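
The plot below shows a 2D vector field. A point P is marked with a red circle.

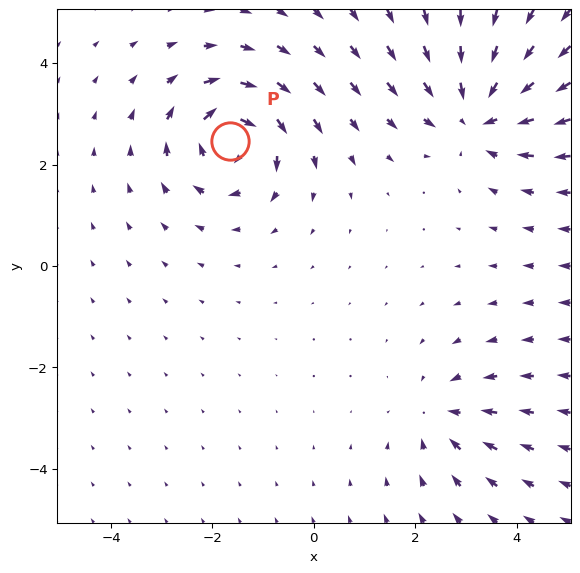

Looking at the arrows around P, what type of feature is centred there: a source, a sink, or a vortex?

vortex

At P (-1.6, 2.5) the arrows circulate clockwise. Divergence ≈0, curl about -6 — near-zero divergence with nonzero curl is a vortex.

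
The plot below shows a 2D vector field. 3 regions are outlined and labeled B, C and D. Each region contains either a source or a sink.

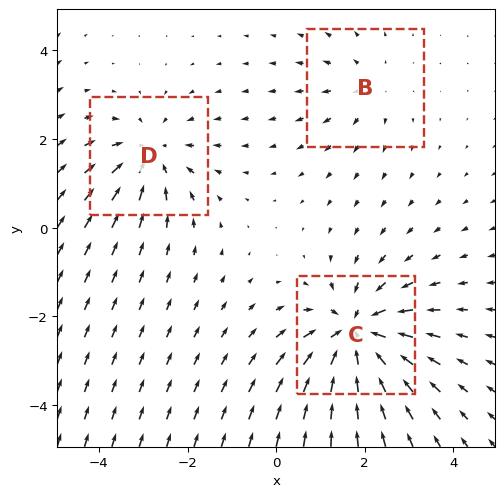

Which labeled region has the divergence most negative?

C

Divergence at each region's feature centre — B: about +2, C: about -5, D: about -3. Region C is most negative.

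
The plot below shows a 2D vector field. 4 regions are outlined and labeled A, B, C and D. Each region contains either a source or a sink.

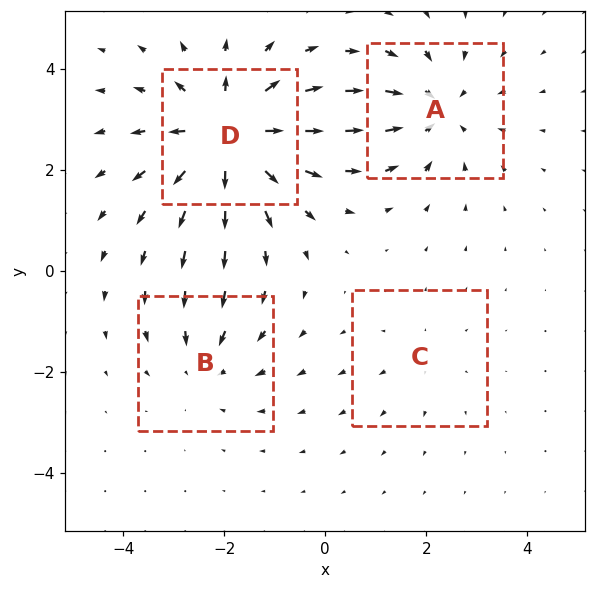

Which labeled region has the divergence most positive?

D

Divergence at each region's feature centre — A: about -4, B: about -3, C: about +2, D: about +7. Region D is most positive.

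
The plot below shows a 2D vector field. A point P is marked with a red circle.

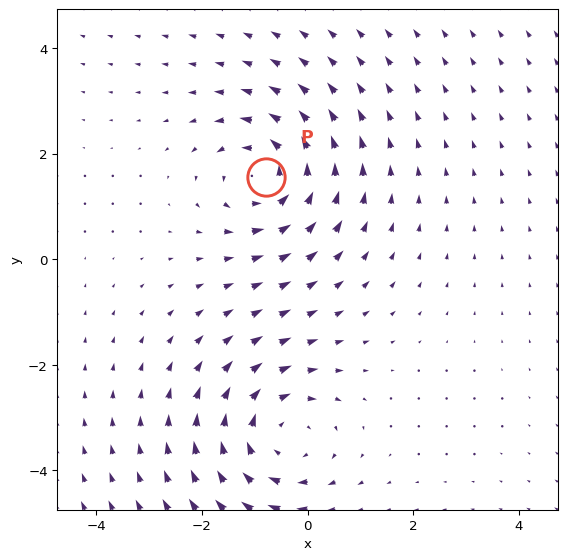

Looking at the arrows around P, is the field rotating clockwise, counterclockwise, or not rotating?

counterclockwise

Near P at (-0.8, 1.6) the arrows circulate counterclockwise. The curl (z-component) there is about +4; positive curl means counterclockwise rotation.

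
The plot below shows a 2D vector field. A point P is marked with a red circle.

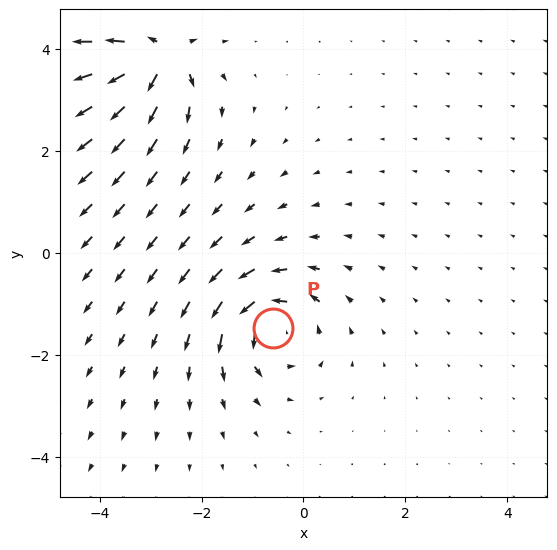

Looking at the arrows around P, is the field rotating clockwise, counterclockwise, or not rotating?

counterclockwise

Near P at (-0.6, -1.5) the arrows circulate counterclockwise. The curl (z-component) there is about +6; positive curl means counterclockwise rotation.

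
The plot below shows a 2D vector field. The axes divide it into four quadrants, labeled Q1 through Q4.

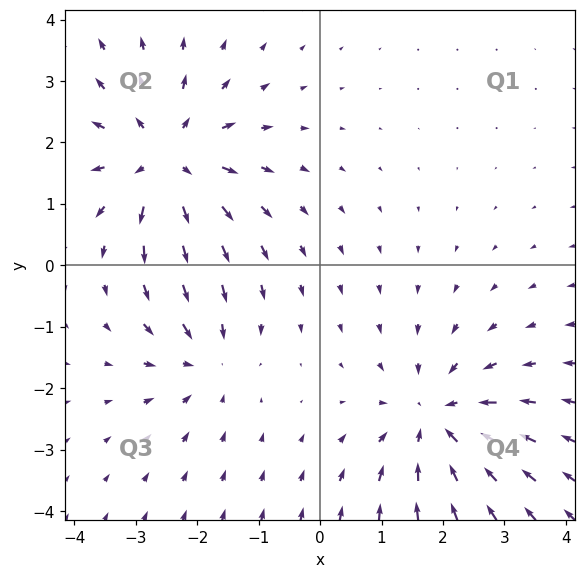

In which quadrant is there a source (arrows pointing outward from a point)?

The source sits at approximately (-2.5, 1.7), which lies in quadrant Q2. The divergence there is about +5, positive as expected for a source.

Q2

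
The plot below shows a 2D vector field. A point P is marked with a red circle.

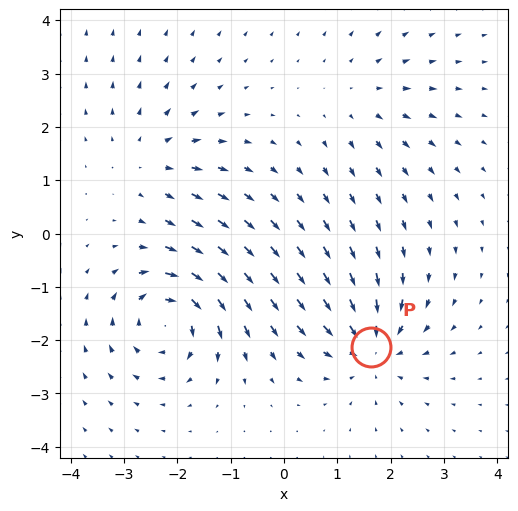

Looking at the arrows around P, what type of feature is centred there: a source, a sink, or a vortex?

sink

At P (1.6, -2.1) the arrows converge inward. Divergence about -5, curl ≈0 — negative divergence with near-zero curl is a sink.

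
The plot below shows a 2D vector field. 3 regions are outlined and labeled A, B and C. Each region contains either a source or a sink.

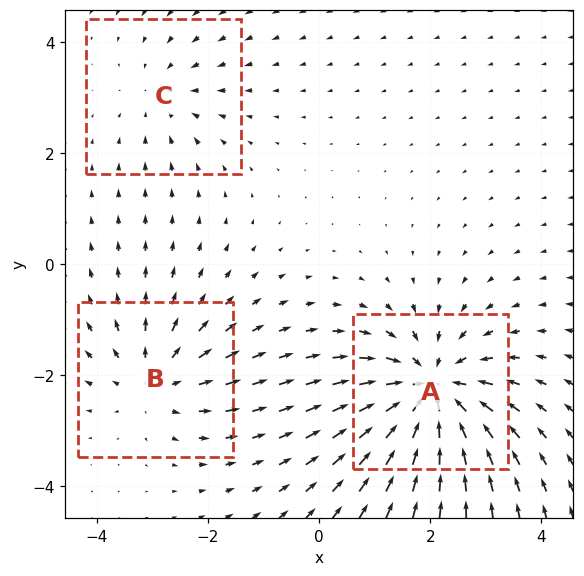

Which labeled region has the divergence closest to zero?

C

Divergence at each region's feature centre — A: about -5, B: about +3, C: about -2. Region C is closest to zero.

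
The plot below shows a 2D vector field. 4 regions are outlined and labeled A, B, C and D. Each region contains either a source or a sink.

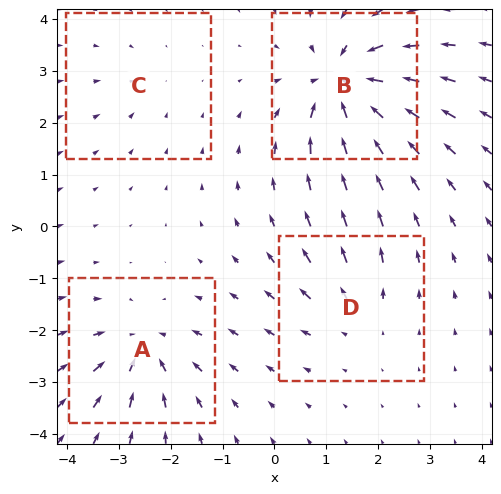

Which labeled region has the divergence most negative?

Divergence at each region's feature centre — A: about -5, B: about -8, C: about -2, D: about +3. Region B is most negative.

B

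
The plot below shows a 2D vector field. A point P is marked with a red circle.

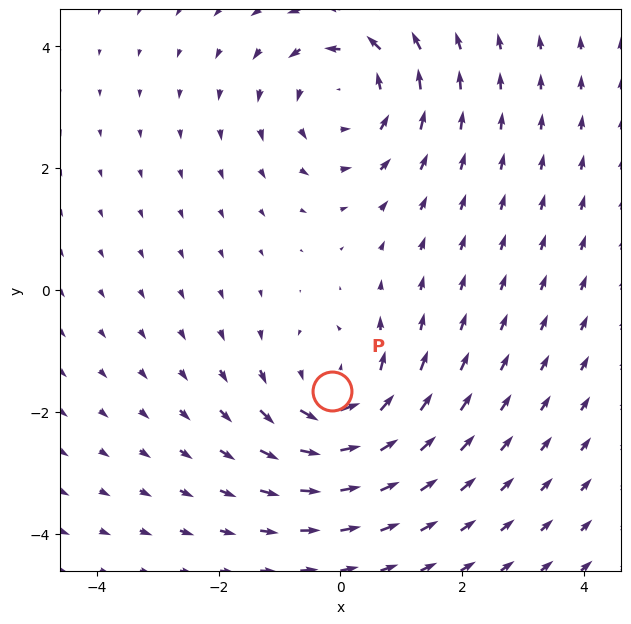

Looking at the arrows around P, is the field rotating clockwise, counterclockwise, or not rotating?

Near P at (-0.1, -1.7) the arrows circulate counterclockwise. The curl (z-component) there is about +4; positive curl means counterclockwise rotation.

counterclockwise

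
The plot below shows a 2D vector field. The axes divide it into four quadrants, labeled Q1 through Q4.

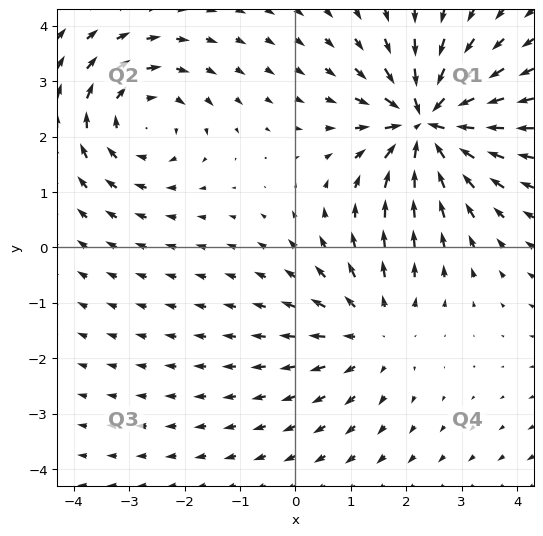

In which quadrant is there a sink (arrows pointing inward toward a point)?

The sink sits at approximately (2.4, 2.2), which lies in quadrant Q1. The divergence there is about -7, negative as expected for a sink.

Q1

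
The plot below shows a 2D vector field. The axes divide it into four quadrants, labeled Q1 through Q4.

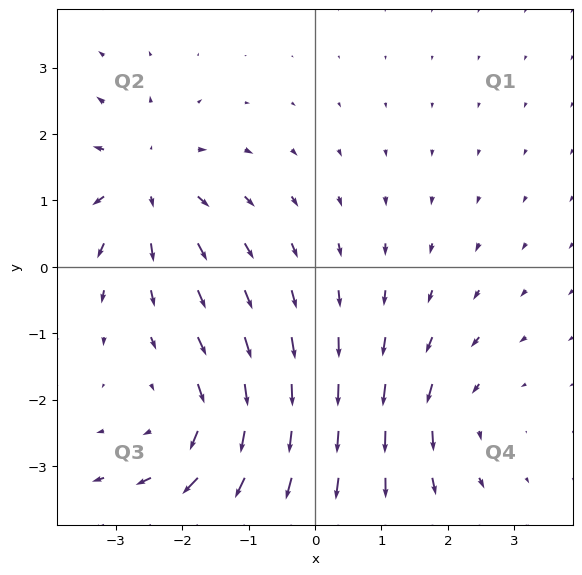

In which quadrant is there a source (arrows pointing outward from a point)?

Q2

The source sits at approximately (-2.6, 1.3), which lies in quadrant Q2. The divergence there is about +4, positive as expected for a source.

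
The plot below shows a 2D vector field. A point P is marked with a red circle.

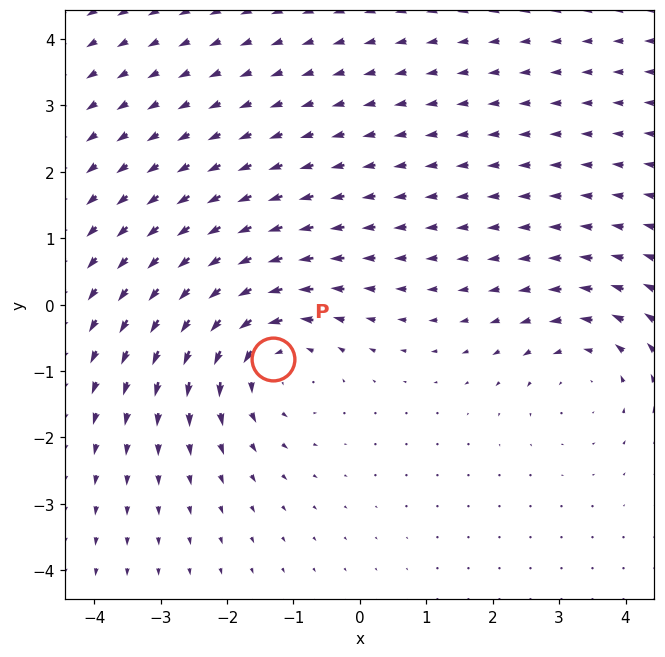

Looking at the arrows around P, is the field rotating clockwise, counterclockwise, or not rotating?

Near P at (-1.3, -0.8) the arrows circulate counterclockwise. The curl (z-component) there is about +3; positive curl means counterclockwise rotation.

counterclockwise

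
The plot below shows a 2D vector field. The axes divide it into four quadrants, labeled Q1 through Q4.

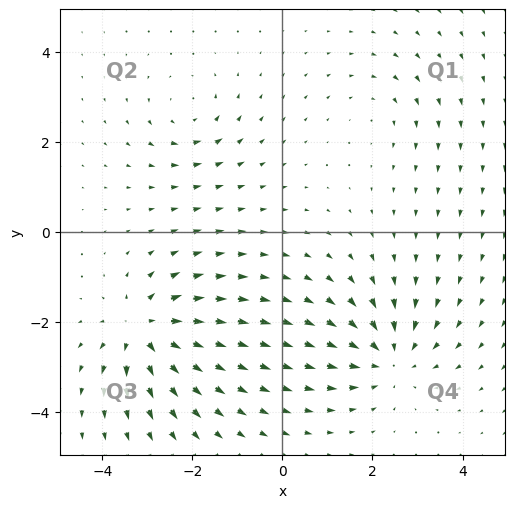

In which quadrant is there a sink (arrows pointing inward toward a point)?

Q4

The sink sits at approximately (2.4, -2.8), which lies in quadrant Q4. The divergence there is about -5, negative as expected for a sink.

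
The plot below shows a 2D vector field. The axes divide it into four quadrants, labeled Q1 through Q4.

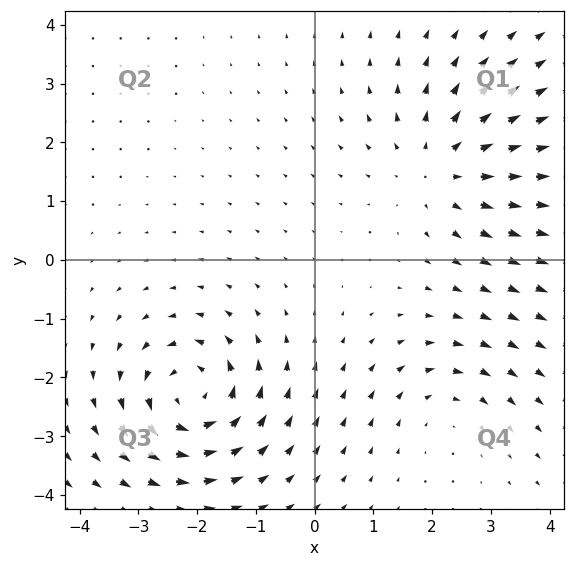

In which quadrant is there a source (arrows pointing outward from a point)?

Q1

The source sits at approximately (2.2, 1.6), which lies in quadrant Q1. The divergence there is about +4, positive as expected for a source.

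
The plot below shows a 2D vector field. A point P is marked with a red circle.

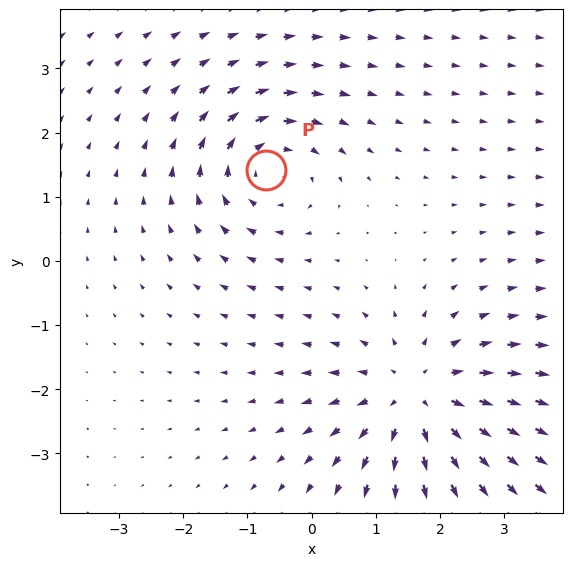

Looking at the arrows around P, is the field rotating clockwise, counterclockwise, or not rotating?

clockwise

Near P at (-0.7, 1.4) the arrows circulate clockwise. The curl (z-component) there is about -4; negative curl means clockwise rotation.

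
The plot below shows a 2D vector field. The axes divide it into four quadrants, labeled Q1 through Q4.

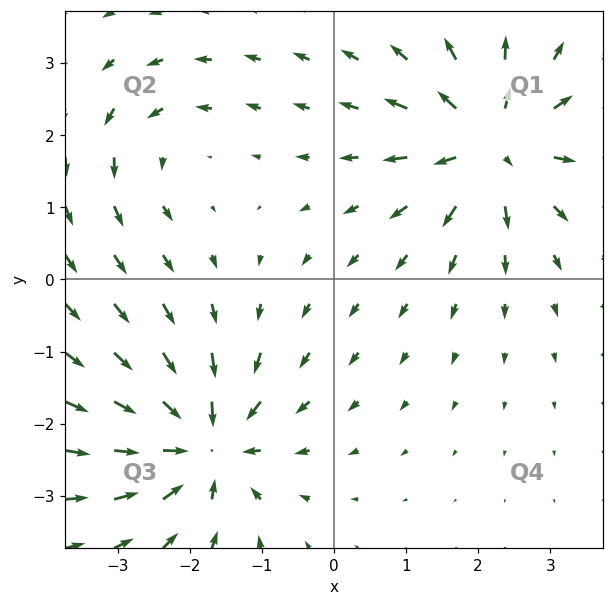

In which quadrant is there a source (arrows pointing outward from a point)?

The source sits at approximately (2.2, 1.9), which lies in quadrant Q1. The divergence there is about +6, positive as expected for a source.

Q1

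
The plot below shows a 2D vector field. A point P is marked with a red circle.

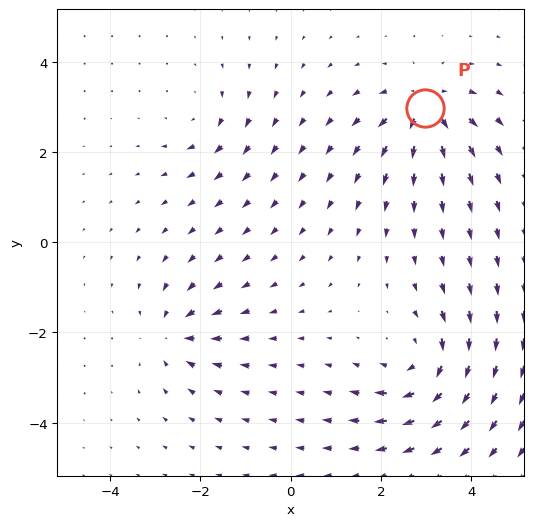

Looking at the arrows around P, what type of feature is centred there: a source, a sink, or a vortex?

source

At P (3.0, 3.0) the arrows spread outward. Divergence about +6, curl ≈0 — positive divergence with near-zero curl is a source.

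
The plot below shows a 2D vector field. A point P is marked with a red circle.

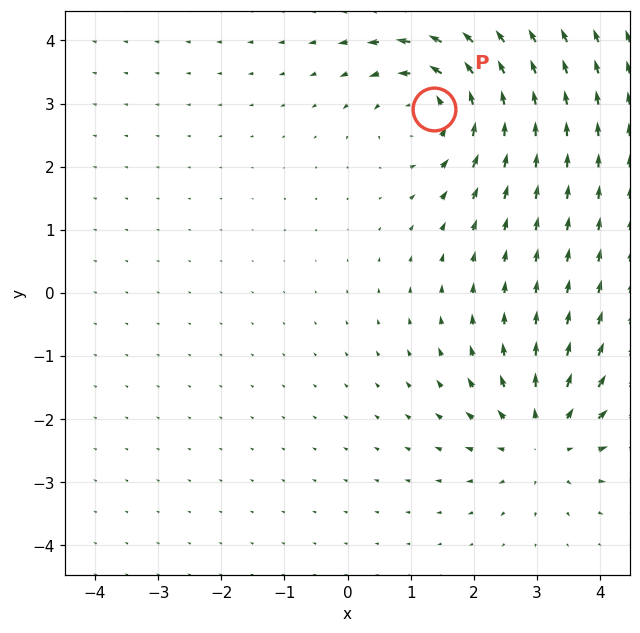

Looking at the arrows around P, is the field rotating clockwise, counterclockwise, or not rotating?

Near P at (1.4, 2.9) the arrows circulate counterclockwise. The curl (z-component) there is about +4; positive curl means counterclockwise rotation.

counterclockwise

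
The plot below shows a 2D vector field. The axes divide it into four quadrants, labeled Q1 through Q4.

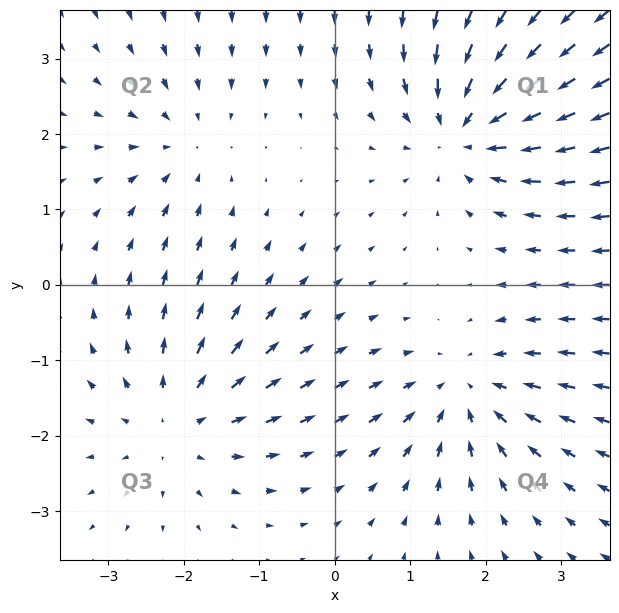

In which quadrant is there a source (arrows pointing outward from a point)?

Q3

The source sits at approximately (-2.1, -1.8), which lies in quadrant Q3. The divergence there is about +3, positive as expected for a source.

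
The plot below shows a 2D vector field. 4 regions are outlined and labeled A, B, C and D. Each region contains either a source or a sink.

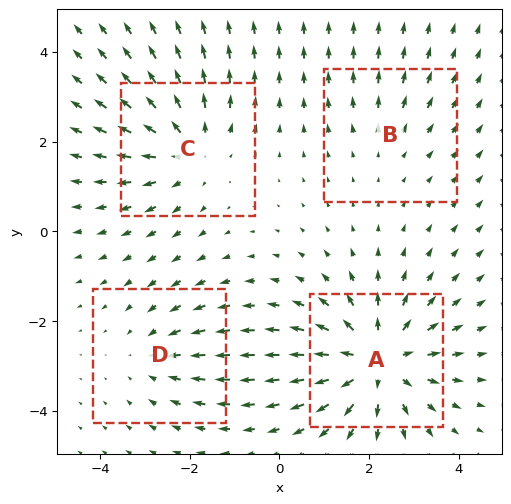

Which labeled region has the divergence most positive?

Divergence at each region's feature centre — A: about +6, B: about +2, C: about +4, D: about -3. Region A is most positive.

A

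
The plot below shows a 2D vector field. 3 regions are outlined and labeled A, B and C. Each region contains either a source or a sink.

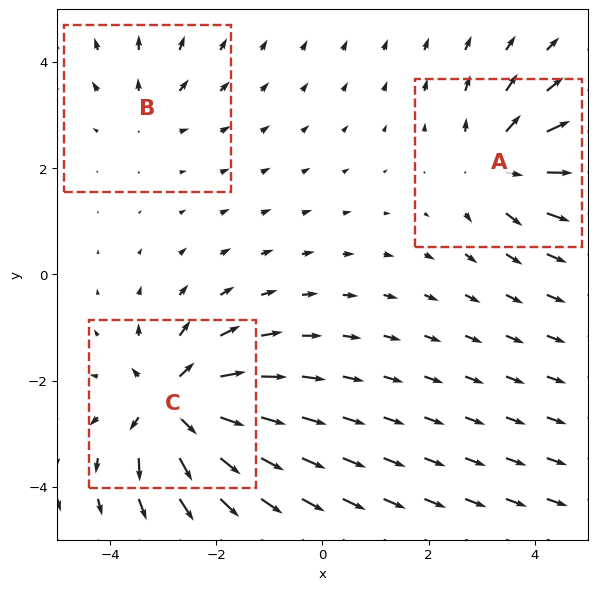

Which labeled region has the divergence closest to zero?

Divergence at each region's feature centre — A: about +4, B: about +2, C: about +6. Region B is closest to zero.

B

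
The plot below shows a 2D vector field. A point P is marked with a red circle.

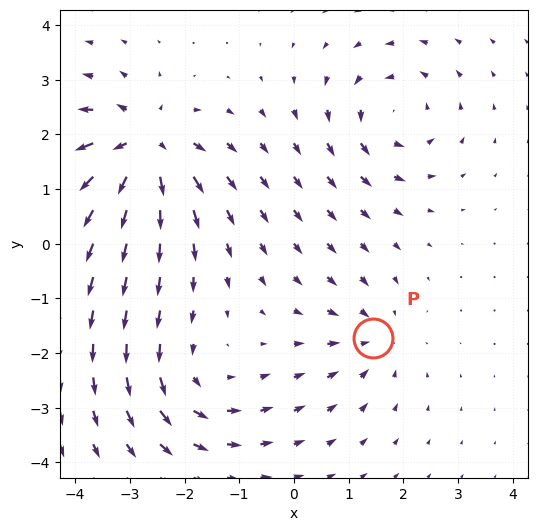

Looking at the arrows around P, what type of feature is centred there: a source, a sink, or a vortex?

sink

At P (1.5, -1.7) the arrows converge inward. Divergence about -3, curl ≈0 — negative divergence with near-zero curl is a sink.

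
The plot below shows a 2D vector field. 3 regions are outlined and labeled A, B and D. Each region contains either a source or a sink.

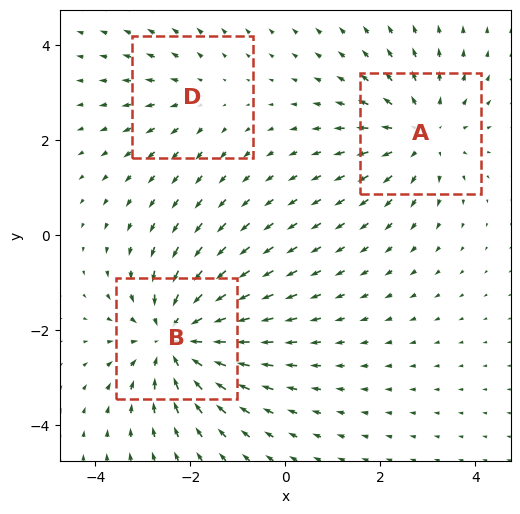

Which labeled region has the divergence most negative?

B

Divergence at each region's feature centre — A: about +3, B: about -4, D: about +2. Region B is most negative.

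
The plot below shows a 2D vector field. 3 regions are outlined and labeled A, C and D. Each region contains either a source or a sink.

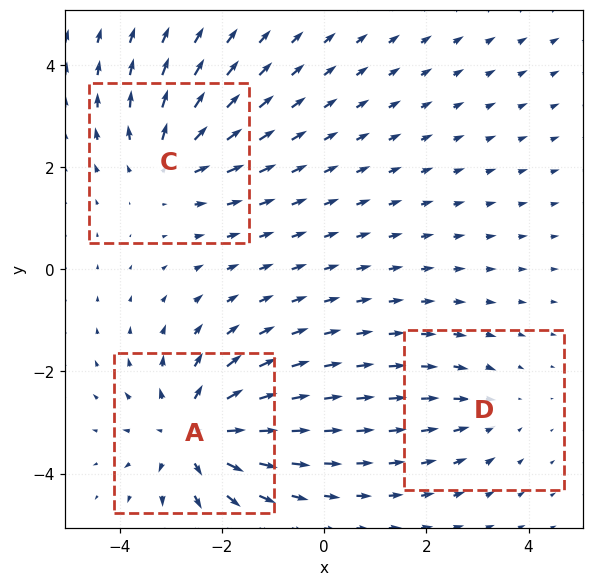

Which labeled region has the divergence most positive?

Divergence at each region's feature centre — A: about +5, C: about +3, D: about -2. Region A is most positive.

A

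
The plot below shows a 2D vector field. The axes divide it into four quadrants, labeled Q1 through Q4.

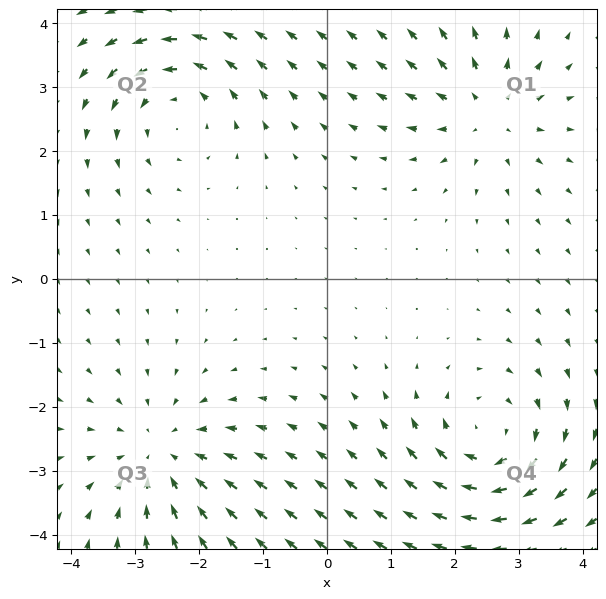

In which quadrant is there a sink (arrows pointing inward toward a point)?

Q3

The sink sits at approximately (-2.6, -2.8), which lies in quadrant Q3. The divergence there is about -4, negative as expected for a sink.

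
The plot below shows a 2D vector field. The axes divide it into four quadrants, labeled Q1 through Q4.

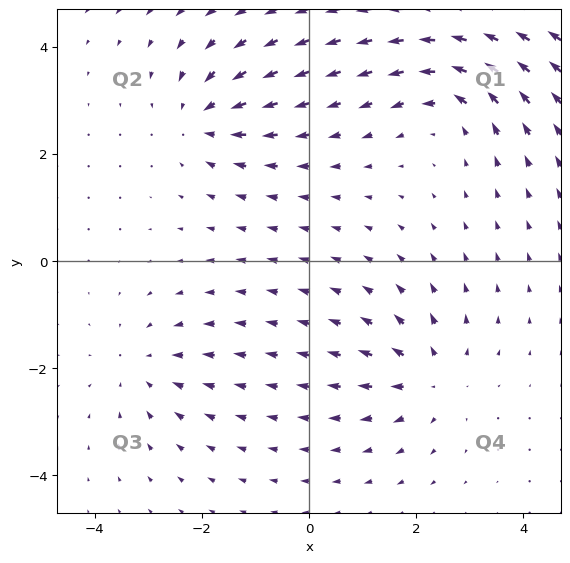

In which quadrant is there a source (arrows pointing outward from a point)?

Q4

The source sits at approximately (2.3, -2.2), which lies in quadrant Q4. The divergence there is about +4, positive as expected for a source.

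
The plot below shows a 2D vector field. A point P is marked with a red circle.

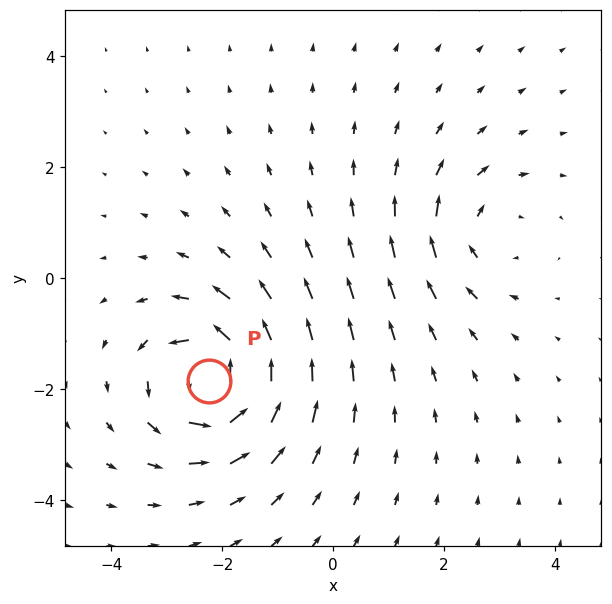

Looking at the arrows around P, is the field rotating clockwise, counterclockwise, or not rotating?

counterclockwise

Near P at (-2.2, -1.9) the arrows circulate counterclockwise. The curl (z-component) there is about +7; positive curl means counterclockwise rotation.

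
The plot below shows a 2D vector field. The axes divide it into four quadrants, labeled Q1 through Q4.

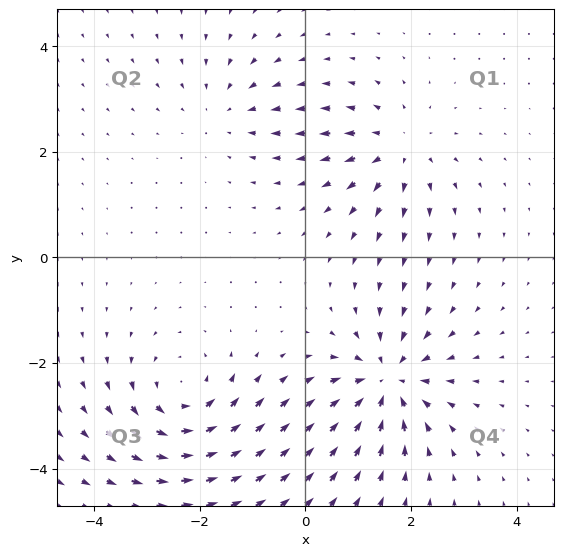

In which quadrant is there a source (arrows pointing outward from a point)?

Q1

The source sits at approximately (1.8, 2.1), which lies in quadrant Q1. The divergence there is about +4, positive as expected for a source.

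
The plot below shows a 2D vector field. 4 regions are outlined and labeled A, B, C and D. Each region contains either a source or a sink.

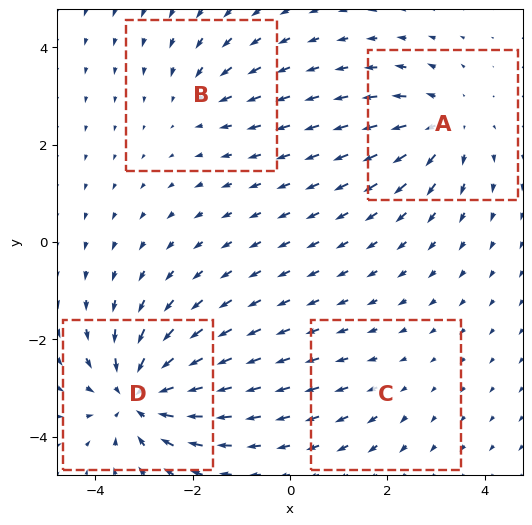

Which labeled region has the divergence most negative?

Divergence at each region's feature centre — A: about +5, B: about -3, C: about +2, D: about -7. Region D is most negative.

D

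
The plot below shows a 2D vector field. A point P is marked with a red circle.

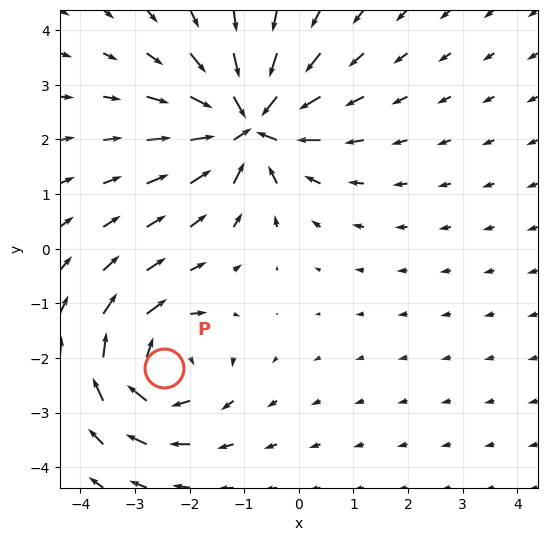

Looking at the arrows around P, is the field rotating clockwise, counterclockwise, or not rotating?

Near P at (-2.5, -2.2) the arrows circulate clockwise. The curl (z-component) there is about -4; negative curl means clockwise rotation.

clockwise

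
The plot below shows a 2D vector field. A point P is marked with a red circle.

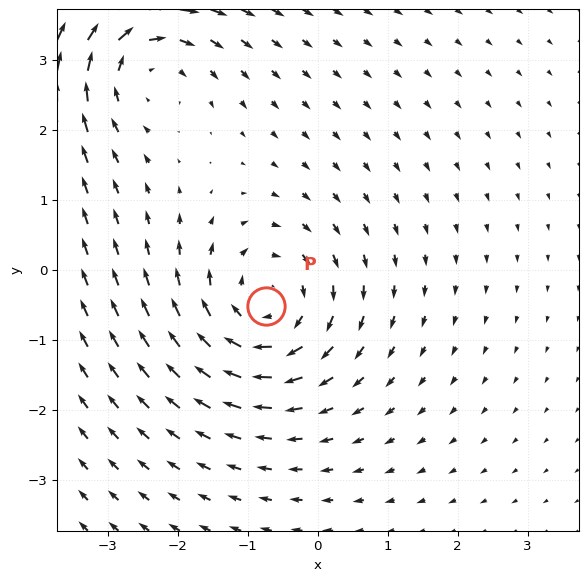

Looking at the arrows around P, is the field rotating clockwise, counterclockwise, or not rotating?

clockwise

Near P at (-0.7, -0.5) the arrows circulate clockwise. The curl (z-component) there is about -5; negative curl means clockwise rotation.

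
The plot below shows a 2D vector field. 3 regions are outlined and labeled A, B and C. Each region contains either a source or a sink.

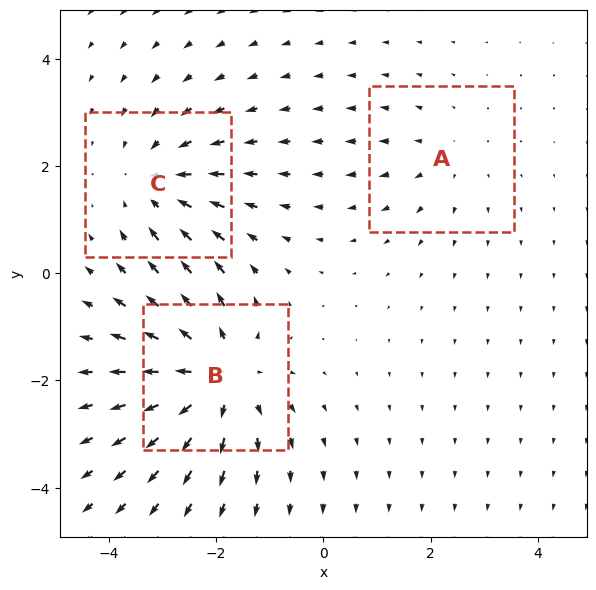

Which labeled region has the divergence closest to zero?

Divergence at each region's feature centre — A: about +2, B: about +4, C: about -3. Region A is closest to zero.

A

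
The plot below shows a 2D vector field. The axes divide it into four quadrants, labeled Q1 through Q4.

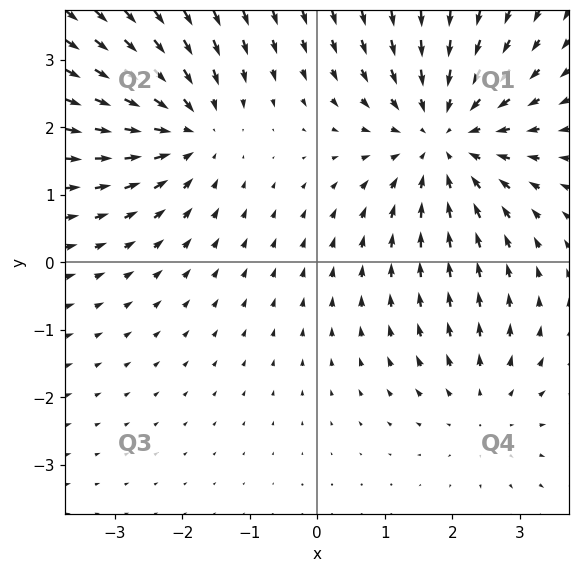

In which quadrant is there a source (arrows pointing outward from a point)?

The source sits at approximately (2.5, -2.1), which lies in quadrant Q4. The divergence there is about +2, positive as expected for a source.

Q4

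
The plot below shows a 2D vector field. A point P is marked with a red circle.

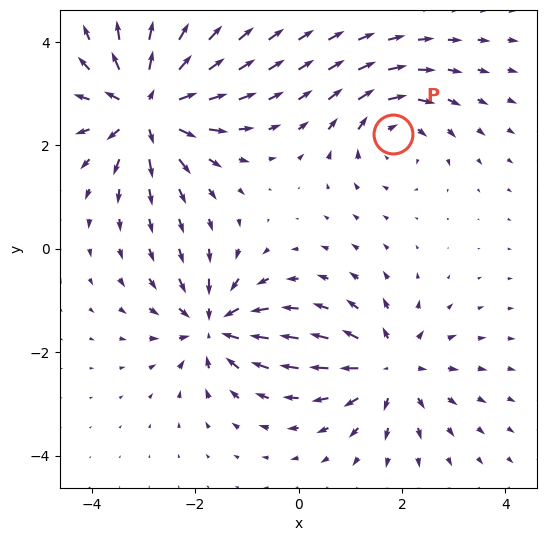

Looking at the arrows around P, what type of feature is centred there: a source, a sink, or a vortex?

At P (1.8, 2.2) the arrows circulate clockwise. Divergence ≈0, curl about -4 — near-zero divergence with nonzero curl is a vortex.

vortex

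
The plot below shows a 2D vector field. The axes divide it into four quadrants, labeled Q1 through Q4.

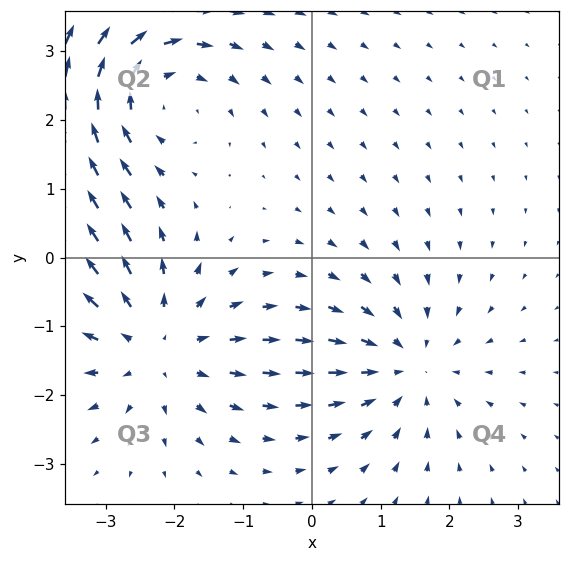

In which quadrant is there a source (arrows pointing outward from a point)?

Q3

The source sits at approximately (-2.3, -1.3), which lies in quadrant Q3. The divergence there is about +4, positive as expected for a source.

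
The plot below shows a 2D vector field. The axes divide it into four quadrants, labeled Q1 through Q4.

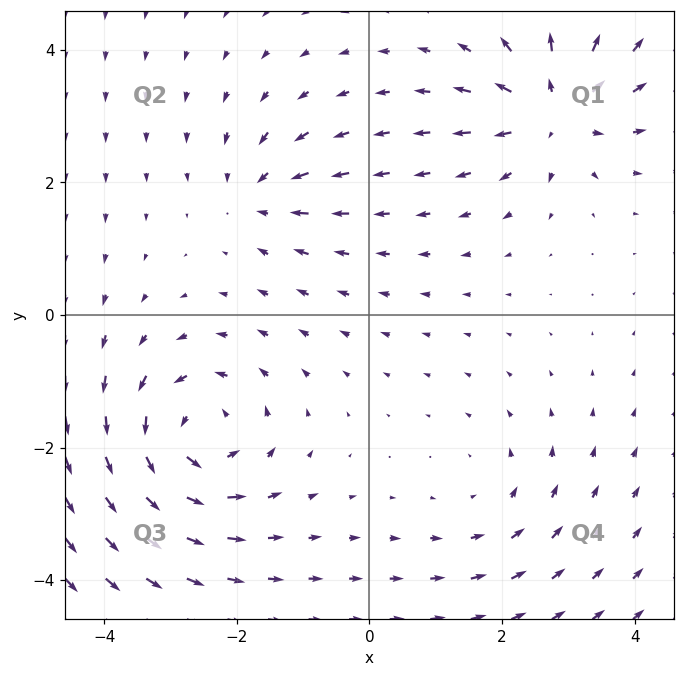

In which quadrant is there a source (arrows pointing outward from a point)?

The source sits at approximately (2.8, 3.1), which lies in quadrant Q1. The divergence there is about +6, positive as expected for a source.

Q1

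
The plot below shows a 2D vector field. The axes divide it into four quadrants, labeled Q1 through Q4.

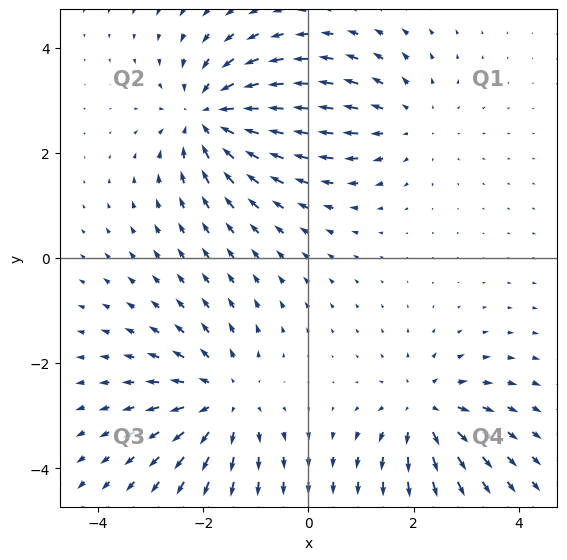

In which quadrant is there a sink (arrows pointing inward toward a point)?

The sink sits at approximately (-1.9, 2.7), which lies in quadrant Q2. The divergence there is about -5, negative as expected for a sink.

Q2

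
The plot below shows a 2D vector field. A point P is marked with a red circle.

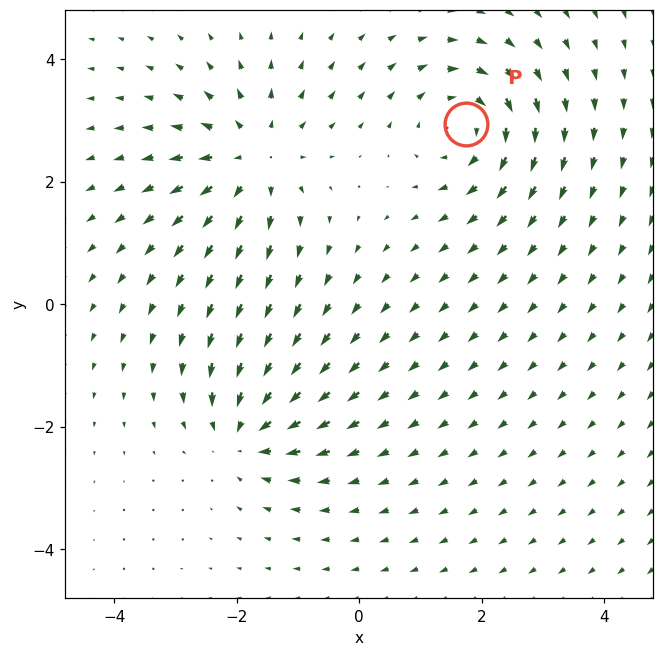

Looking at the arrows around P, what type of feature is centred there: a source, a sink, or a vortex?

At P (1.7, 2.9) the arrows circulate clockwise. Divergence ≈0, curl about -4 — near-zero divergence with nonzero curl is a vortex.

vortex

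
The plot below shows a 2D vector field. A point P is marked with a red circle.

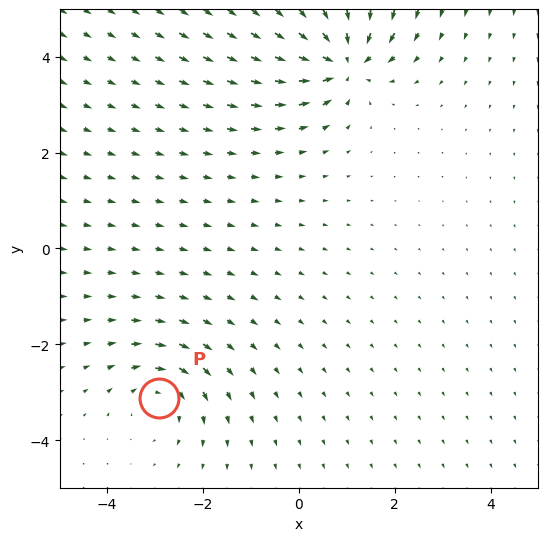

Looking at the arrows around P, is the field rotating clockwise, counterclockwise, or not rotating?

Near P at (-2.9, -3.1) the arrows circulate clockwise. The curl (z-component) there is about -4; negative curl means clockwise rotation.

clockwise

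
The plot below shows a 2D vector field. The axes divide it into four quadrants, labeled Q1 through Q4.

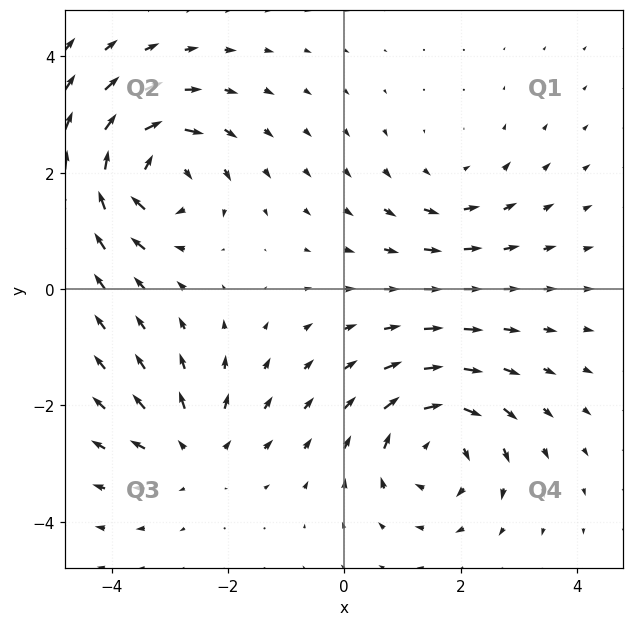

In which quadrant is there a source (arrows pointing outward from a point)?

Q3

The source sits at approximately (-2.6, -2.8), which lies in quadrant Q3. The divergence there is about +3, positive as expected for a source.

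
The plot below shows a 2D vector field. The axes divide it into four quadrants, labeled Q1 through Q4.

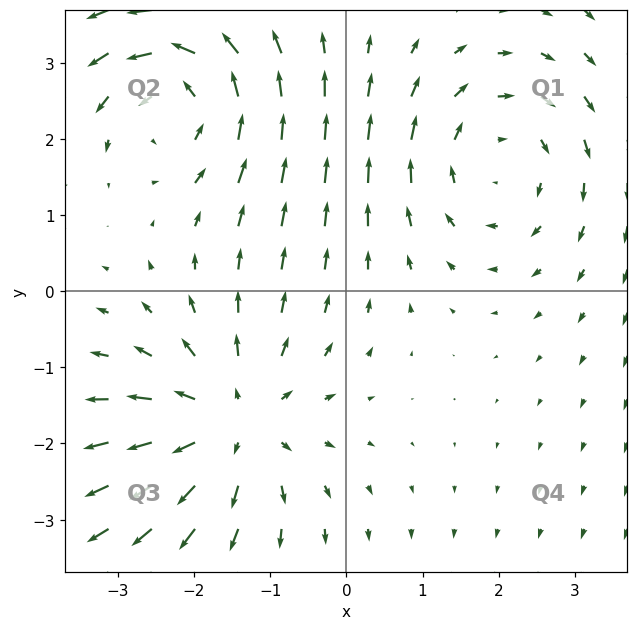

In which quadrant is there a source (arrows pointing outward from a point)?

Q3

The source sits at approximately (-1.5, -1.7), which lies in quadrant Q3. The divergence there is about +4, positive as expected for a source.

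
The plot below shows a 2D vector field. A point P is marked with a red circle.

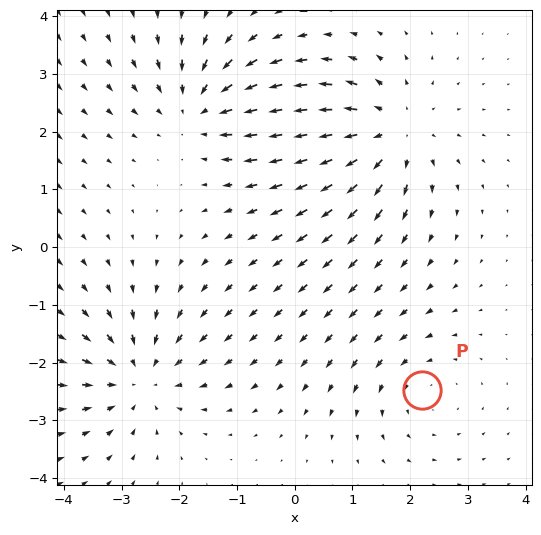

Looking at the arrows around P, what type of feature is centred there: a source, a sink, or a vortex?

At P (2.2, -2.5) the arrows circulate counterclockwise. Divergence ≈0, curl about +3 — near-zero divergence with nonzero curl is a vortex.

vortex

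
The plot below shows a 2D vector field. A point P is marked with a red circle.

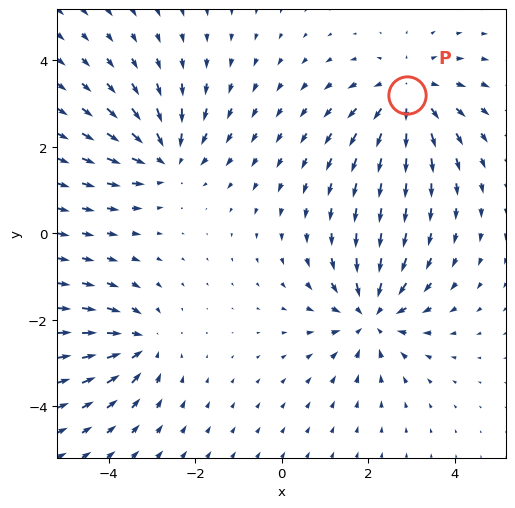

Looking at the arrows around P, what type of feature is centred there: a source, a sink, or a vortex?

source

At P (2.9, 3.2) the arrows spread outward. Divergence about +3, curl ≈0 — positive divergence with near-zero curl is a source.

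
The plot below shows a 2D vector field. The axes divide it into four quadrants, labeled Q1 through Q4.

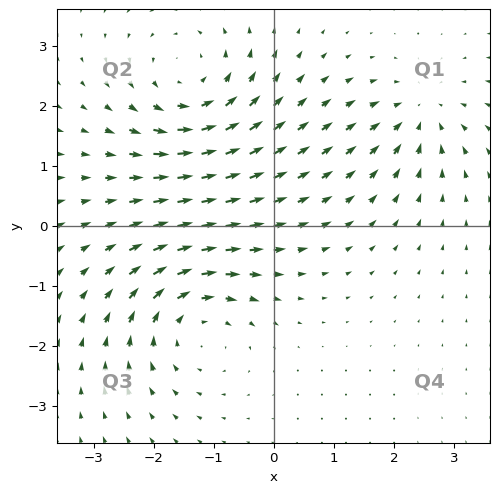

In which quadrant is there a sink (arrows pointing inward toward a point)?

Q1

The sink sits at approximately (2.4, 1.9), which lies in quadrant Q1. The divergence there is about -4, negative as expected for a sink.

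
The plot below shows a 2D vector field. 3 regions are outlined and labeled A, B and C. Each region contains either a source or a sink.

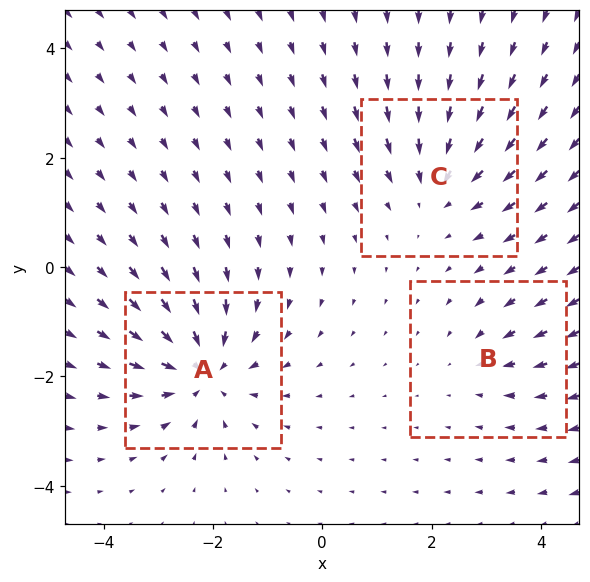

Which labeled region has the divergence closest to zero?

Divergence at each region's feature centre — A: about -5, B: about -2, C: about -4. Region B is closest to zero.

B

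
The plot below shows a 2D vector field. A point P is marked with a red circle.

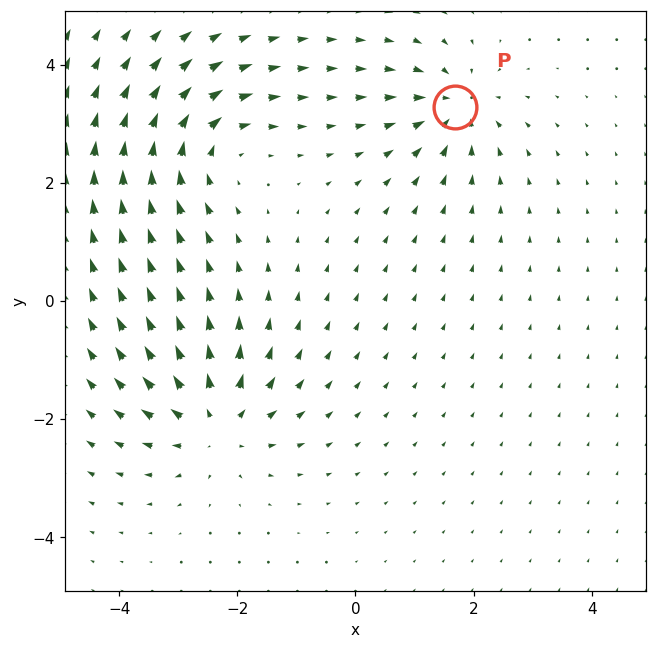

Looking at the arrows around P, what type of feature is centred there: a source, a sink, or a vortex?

At P (1.7, 3.3) the arrows converge inward. Divergence about -5, curl ≈0 — negative divergence with near-zero curl is a sink.

sink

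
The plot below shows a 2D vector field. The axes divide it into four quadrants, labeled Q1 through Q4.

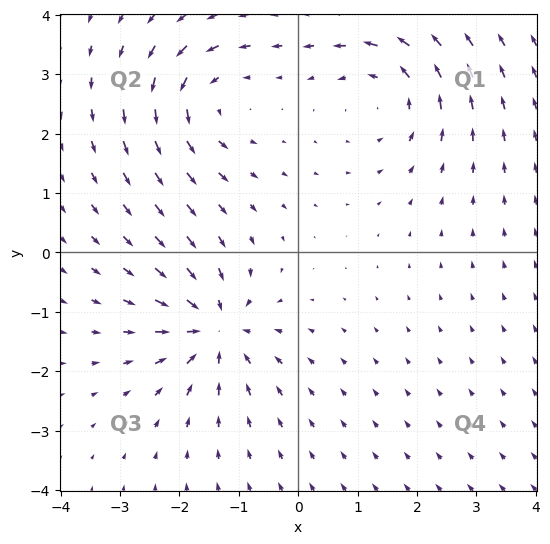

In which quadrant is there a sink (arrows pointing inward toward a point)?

Q3

The sink sits at approximately (-1.4, -1.3), which lies in quadrant Q3. The divergence there is about -5, negative as expected for a sink.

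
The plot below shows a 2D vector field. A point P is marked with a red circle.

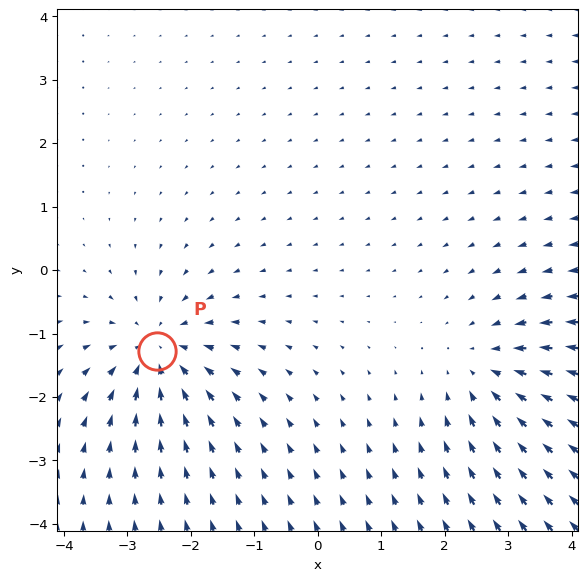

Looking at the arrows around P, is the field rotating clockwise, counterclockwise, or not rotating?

Near P at (-2.5, -1.3) the arrows show no circulation. The curl there is ≈0.

not rotating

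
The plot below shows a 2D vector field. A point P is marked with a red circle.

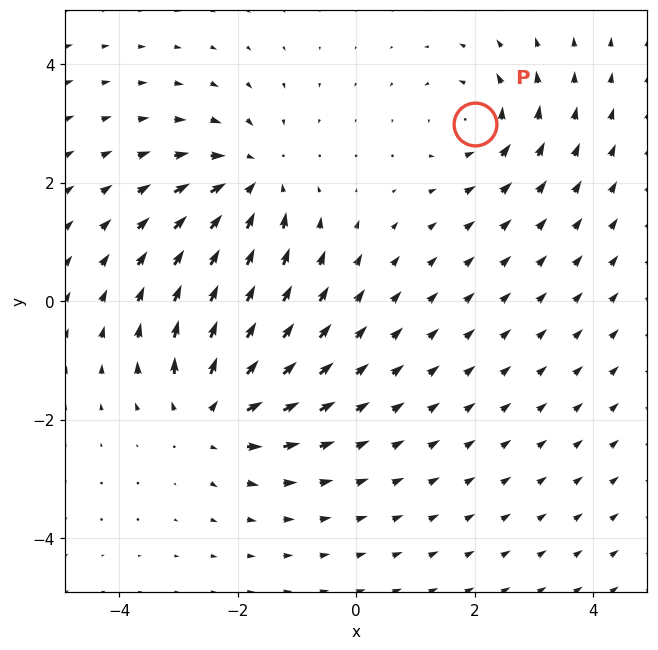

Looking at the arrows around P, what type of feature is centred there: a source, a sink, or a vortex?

At P (2.0, 3.0) the arrows circulate counterclockwise. Divergence ≈0, curl about +4 — near-zero divergence with nonzero curl is a vortex.

vortex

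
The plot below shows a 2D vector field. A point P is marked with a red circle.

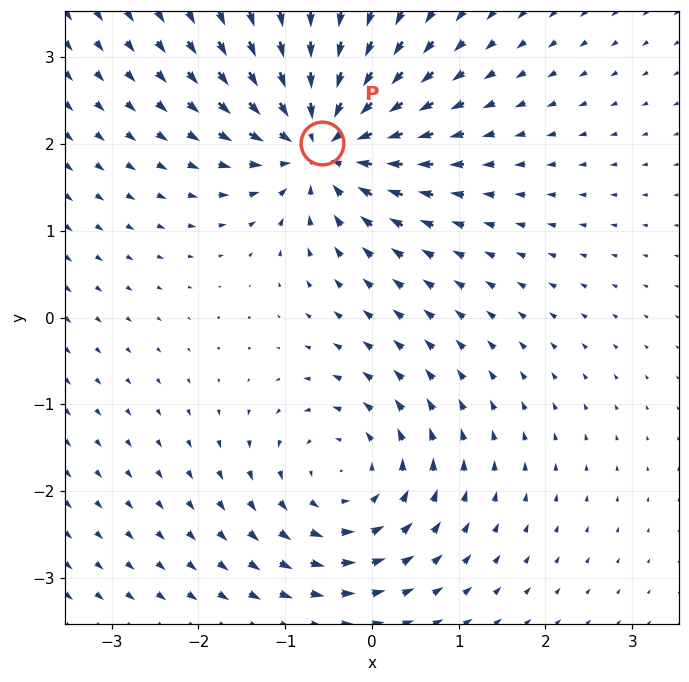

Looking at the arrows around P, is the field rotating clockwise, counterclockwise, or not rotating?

not rotating

Near P at (-0.6, 2.0) the arrows show no circulation. The curl there is ≈0.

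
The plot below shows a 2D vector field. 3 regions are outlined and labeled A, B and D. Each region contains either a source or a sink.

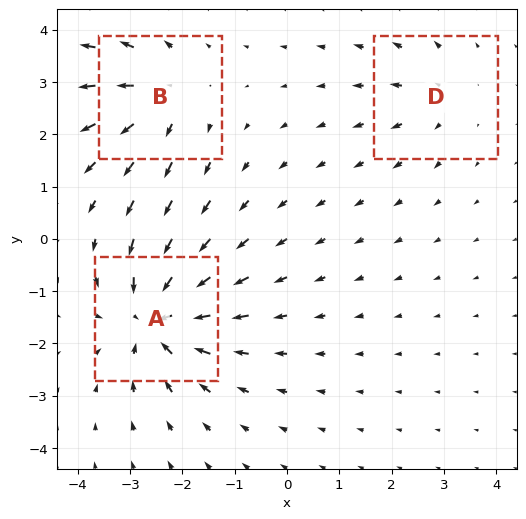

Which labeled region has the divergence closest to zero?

D

Divergence at each region's feature centre — A: about -5, B: about +3, D: about +2. Region D is closest to zero.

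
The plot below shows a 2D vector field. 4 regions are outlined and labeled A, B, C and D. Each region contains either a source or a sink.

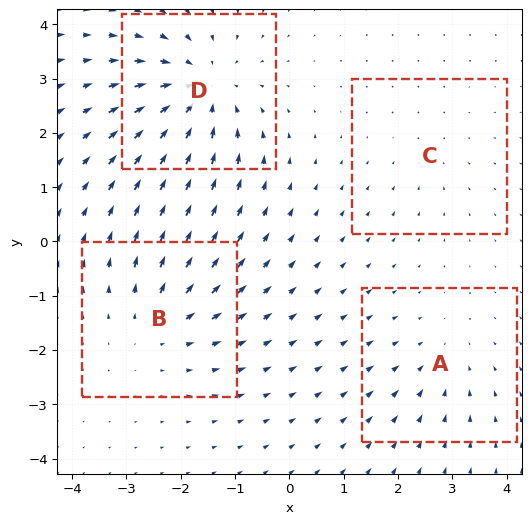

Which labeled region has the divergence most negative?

D

Divergence at each region's feature centre — A: about -3, B: about +4, C: about -2, D: about -6. Region D is most negative.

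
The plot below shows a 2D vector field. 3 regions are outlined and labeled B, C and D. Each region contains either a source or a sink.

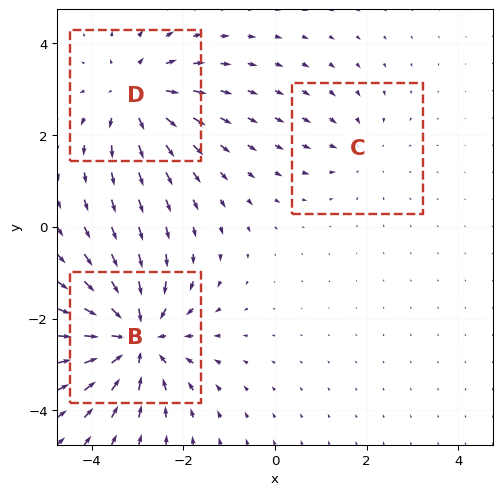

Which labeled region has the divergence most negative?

Divergence at each region's feature centre — B: about -5, C: about -2, D: about +3. Region B is most negative.

B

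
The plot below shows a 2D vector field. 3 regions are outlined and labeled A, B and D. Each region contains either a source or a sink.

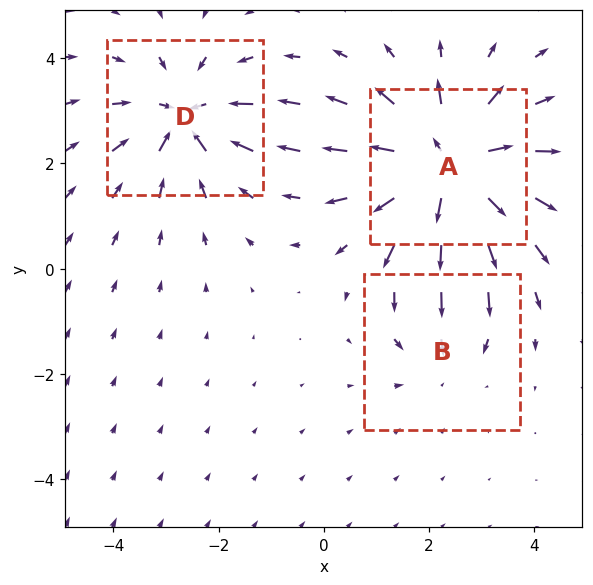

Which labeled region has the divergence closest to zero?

B

Divergence at each region's feature centre — A: about +5, B: about -2, D: about -4. Region B is closest to zero.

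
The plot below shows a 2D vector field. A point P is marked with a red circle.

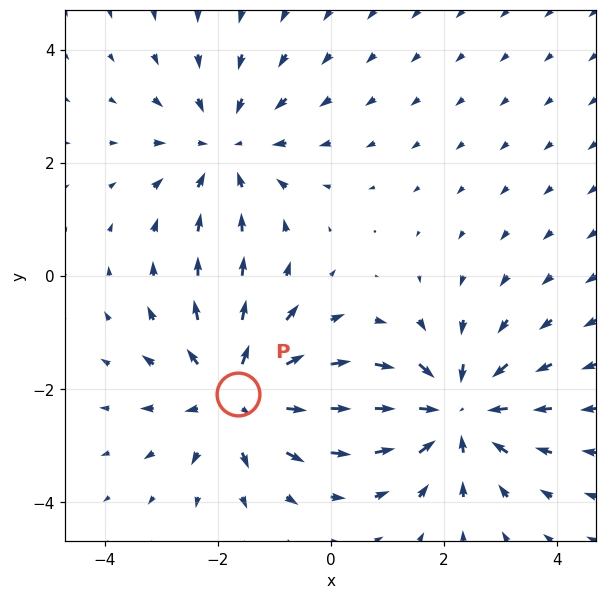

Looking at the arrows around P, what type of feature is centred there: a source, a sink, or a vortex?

source

At P (-1.6, -2.1) the arrows spread outward. Divergence about +4, curl ≈0 — positive divergence with near-zero curl is a source.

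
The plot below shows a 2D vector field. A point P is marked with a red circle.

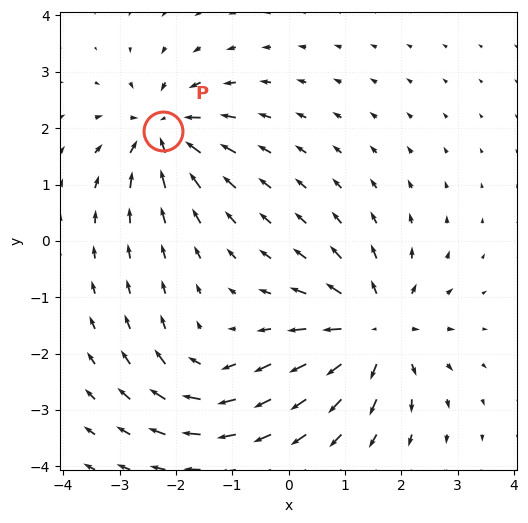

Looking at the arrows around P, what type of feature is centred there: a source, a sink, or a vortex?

sink

At P (-2.2, 1.9) the arrows converge inward. Divergence about -6, curl ≈0 — negative divergence with near-zero curl is a sink.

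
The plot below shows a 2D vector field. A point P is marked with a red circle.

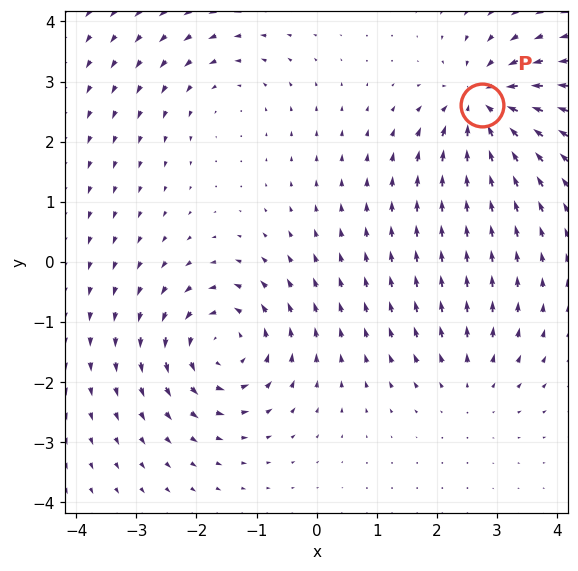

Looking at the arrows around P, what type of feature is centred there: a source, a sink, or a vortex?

sink

At P (2.8, 2.6) the arrows converge inward. Divergence about -6, curl ≈0 — negative divergence with near-zero curl is a sink.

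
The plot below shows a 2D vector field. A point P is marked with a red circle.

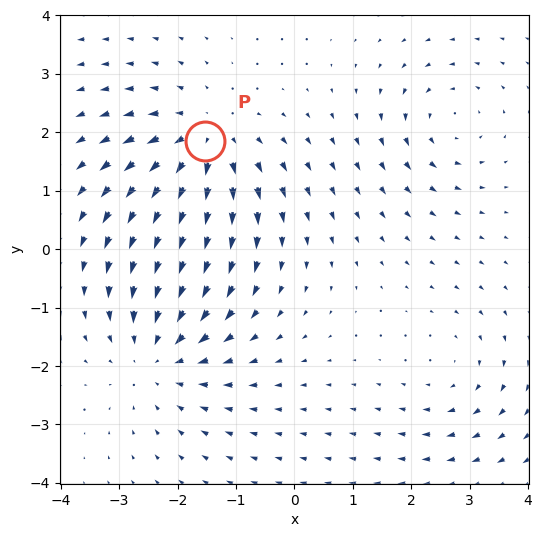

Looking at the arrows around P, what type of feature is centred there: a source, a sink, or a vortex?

At P (-1.5, 1.9) the arrows spread outward. Divergence about +5, curl ≈0 — positive divergence with near-zero curl is a source.

source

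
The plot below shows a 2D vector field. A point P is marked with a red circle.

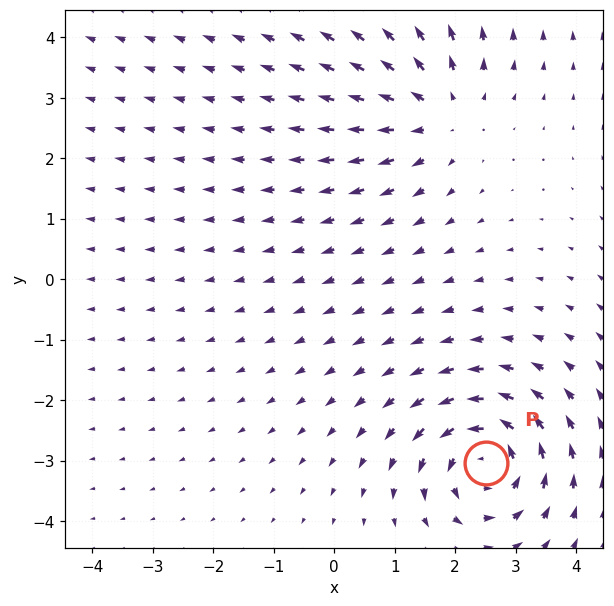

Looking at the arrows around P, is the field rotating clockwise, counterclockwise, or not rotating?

counterclockwise

Near P at (2.5, -3.0) the arrows circulate counterclockwise. The curl (z-component) there is about +4; positive curl means counterclockwise rotation.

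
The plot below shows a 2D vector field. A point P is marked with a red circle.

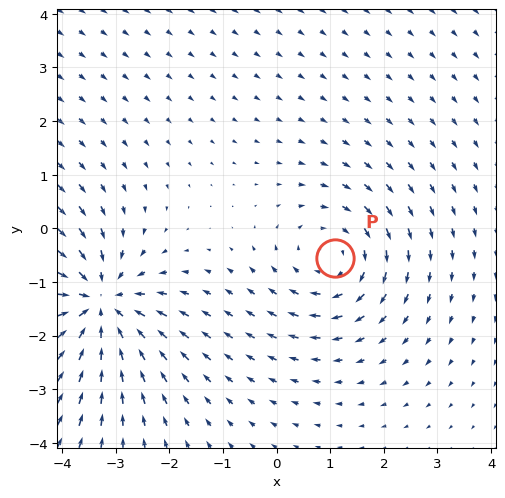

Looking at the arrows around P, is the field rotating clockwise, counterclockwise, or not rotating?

Near P at (1.1, -0.6) the arrows circulate clockwise. The curl (z-component) there is about -3; negative curl means clockwise rotation.

clockwise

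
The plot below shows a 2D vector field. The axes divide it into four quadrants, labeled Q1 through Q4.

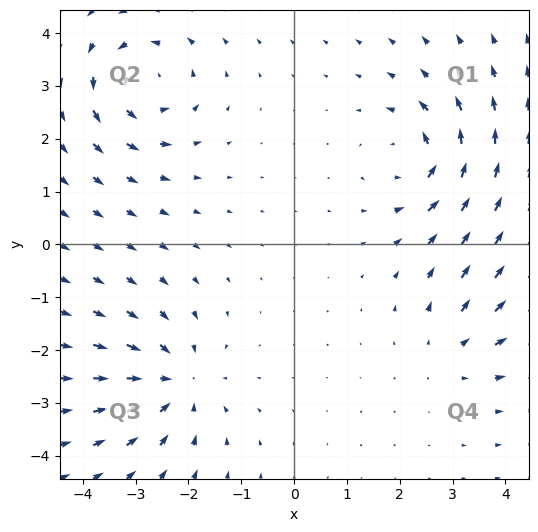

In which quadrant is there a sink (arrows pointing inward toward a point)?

The sink sits at approximately (-2.2, -2.6), which lies in quadrant Q3. The divergence there is about -5, negative as expected for a sink.

Q3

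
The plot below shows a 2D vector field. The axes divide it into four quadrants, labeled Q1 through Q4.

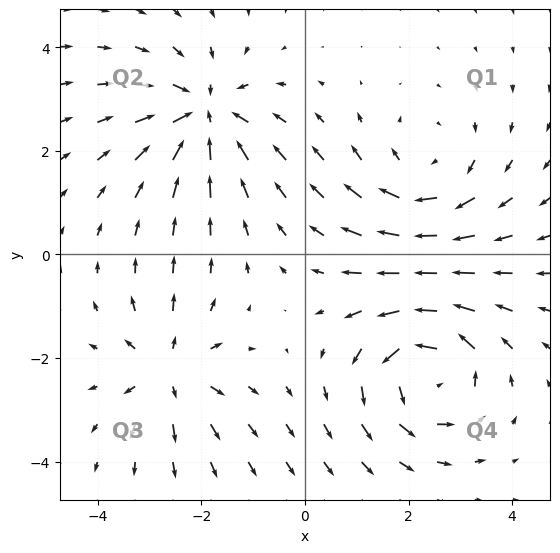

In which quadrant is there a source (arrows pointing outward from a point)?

Q3

The source sits at approximately (-2.6, -2.2), which lies in quadrant Q3. The divergence there is about +4, positive as expected for a source.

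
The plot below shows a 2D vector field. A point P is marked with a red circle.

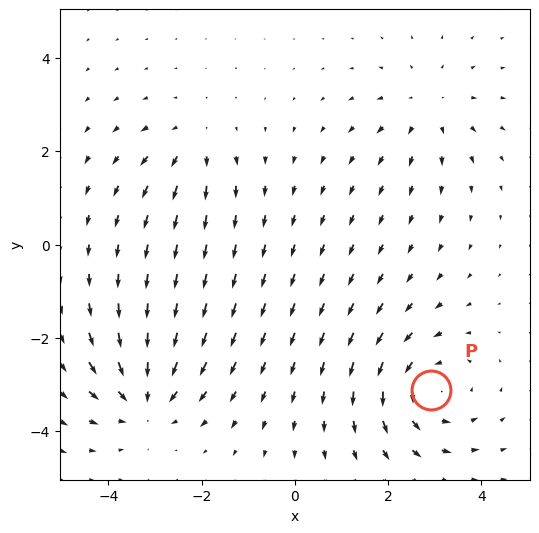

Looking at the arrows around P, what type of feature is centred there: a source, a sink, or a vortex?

At P (2.9, -3.1) the arrows circulate counterclockwise. Divergence ≈0, curl about +4 — near-zero divergence with nonzero curl is a vortex.

vortex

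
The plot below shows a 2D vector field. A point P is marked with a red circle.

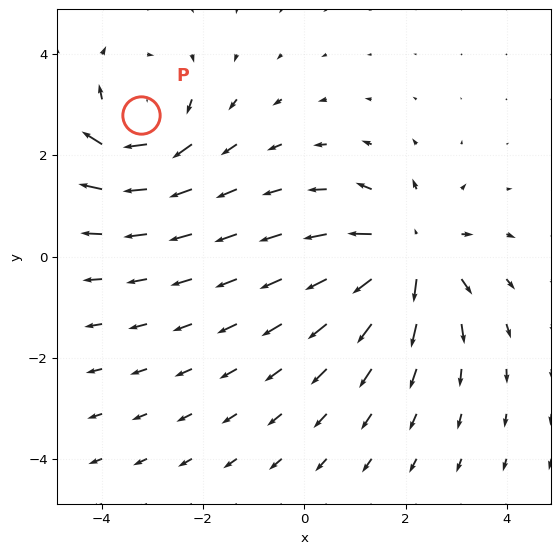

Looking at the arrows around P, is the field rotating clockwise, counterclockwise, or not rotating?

Near P at (-3.2, 2.8) the arrows circulate clockwise. The curl (z-component) there is about -4; negative curl means clockwise rotation.

clockwise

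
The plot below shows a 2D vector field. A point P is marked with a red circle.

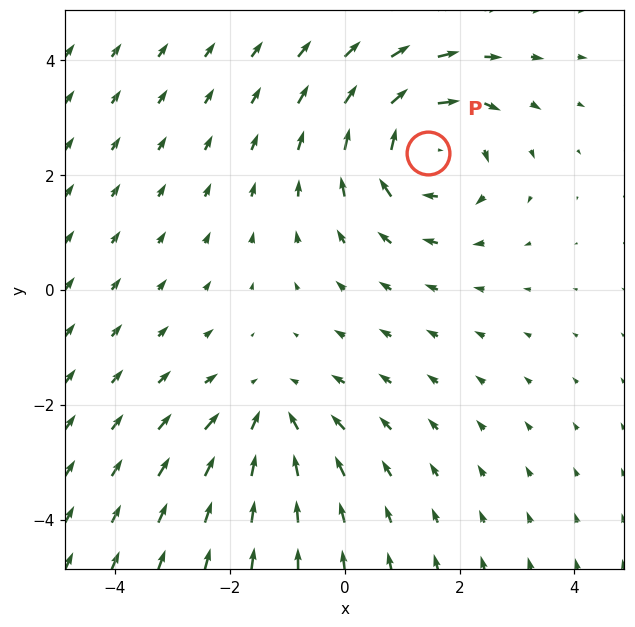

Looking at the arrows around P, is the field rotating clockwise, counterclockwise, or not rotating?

Near P at (1.4, 2.4) the arrows circulate clockwise. The curl (z-component) there is about -4; negative curl means clockwise rotation.

clockwise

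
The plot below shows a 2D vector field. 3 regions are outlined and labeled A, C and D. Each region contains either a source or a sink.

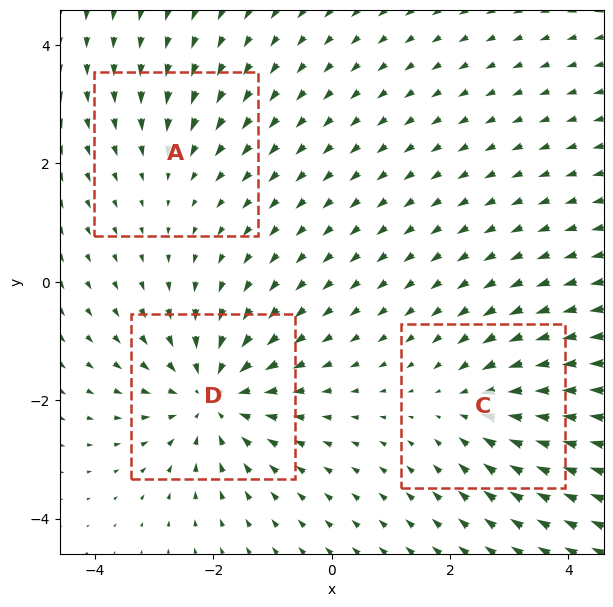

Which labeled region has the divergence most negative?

D

Divergence at each region's feature centre — A: about -2, C: about -3, D: about -5. Region D is most negative.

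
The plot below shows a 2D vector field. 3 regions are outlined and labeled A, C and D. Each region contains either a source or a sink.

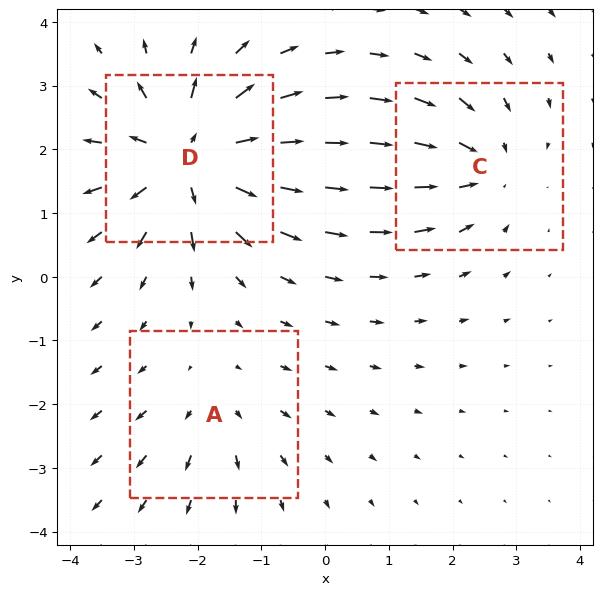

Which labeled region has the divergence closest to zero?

A

Divergence at each region's feature centre — A: about +2, C: about -3, D: about +5. Region A is closest to zero.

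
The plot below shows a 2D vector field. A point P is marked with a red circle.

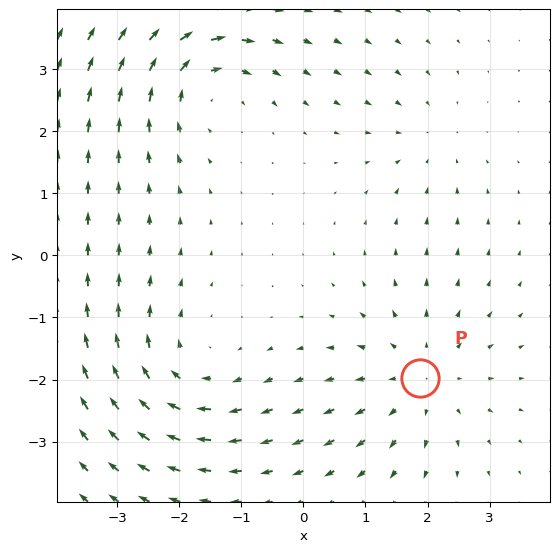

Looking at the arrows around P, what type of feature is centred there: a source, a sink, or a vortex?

source

At P (1.9, -2.0) the arrows spread outward. Divergence about +3, curl ≈0 — positive divergence with near-zero curl is a source.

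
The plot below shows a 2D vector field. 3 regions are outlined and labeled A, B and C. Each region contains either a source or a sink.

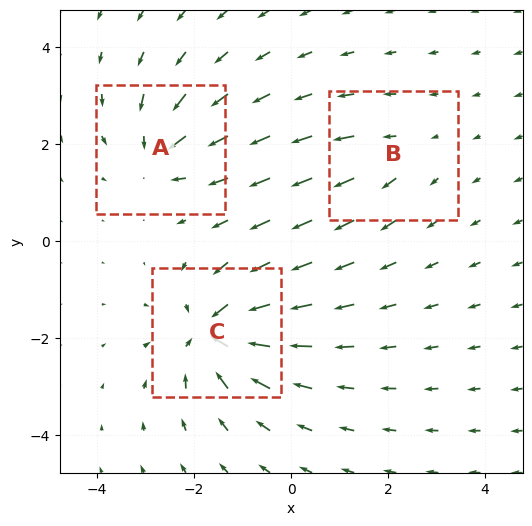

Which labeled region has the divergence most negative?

Divergence at each region's feature centre — A: about -4, B: about +2, C: about -6. Region C is most negative.

C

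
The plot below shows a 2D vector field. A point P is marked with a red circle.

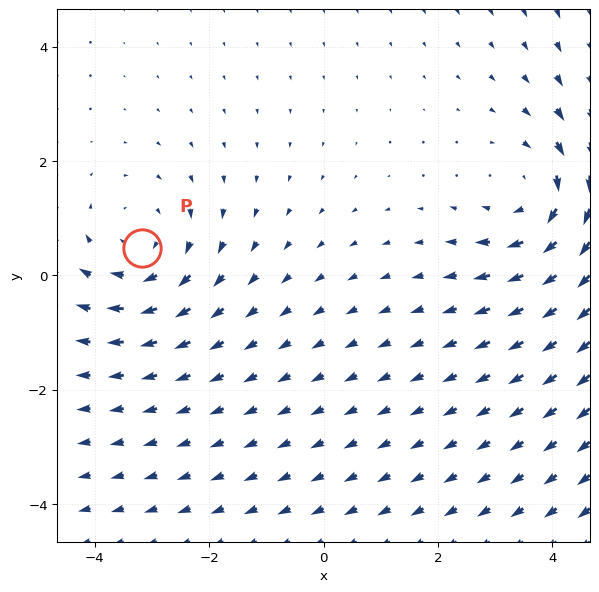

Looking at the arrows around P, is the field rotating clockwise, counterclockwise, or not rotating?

Near P at (-3.2, 0.5) the arrows circulate clockwise. The curl (z-component) there is about -3; negative curl means clockwise rotation.

clockwise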